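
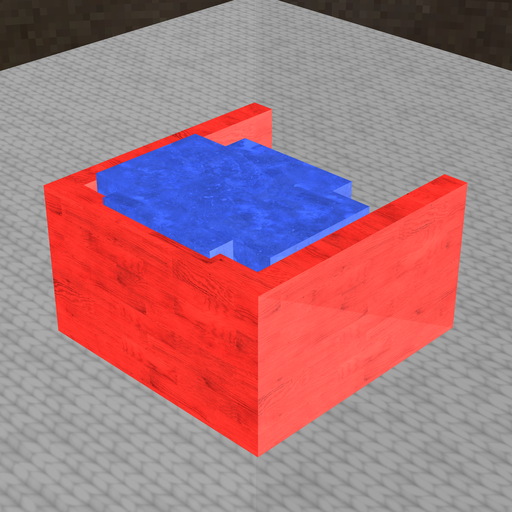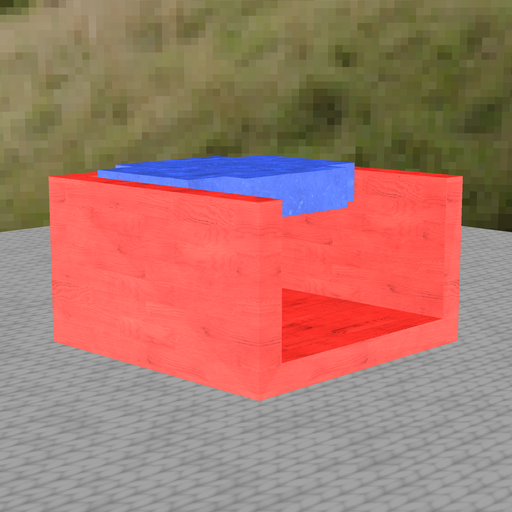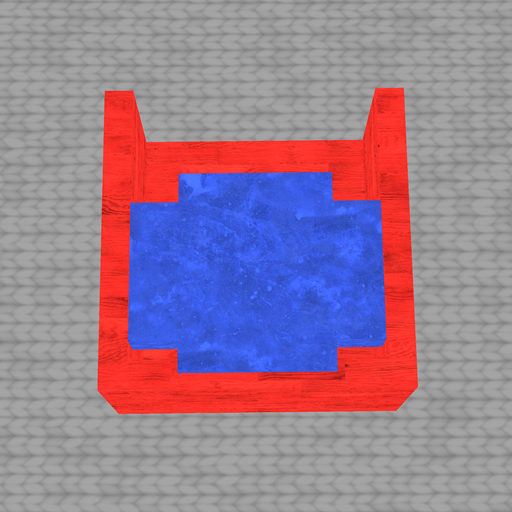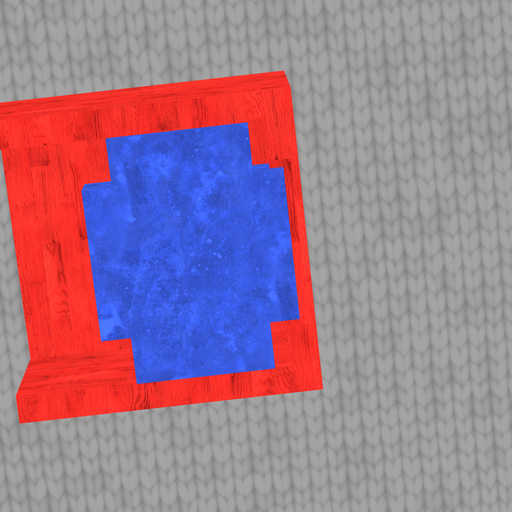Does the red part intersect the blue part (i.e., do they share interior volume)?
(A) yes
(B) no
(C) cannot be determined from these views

(A) yes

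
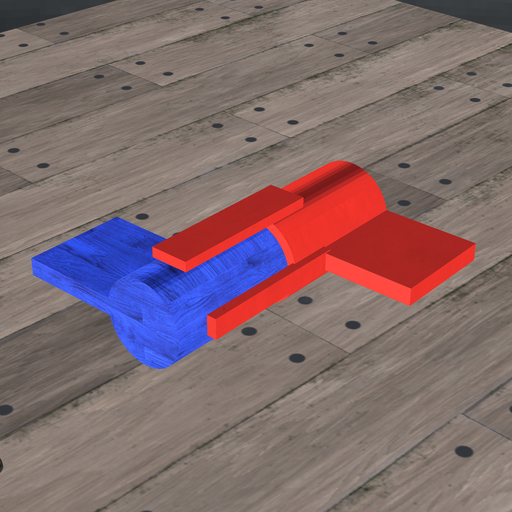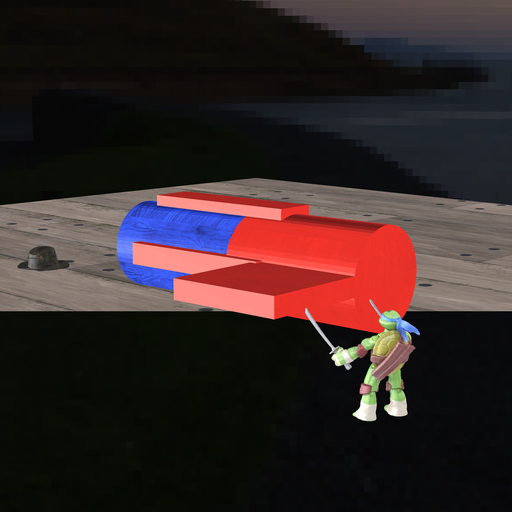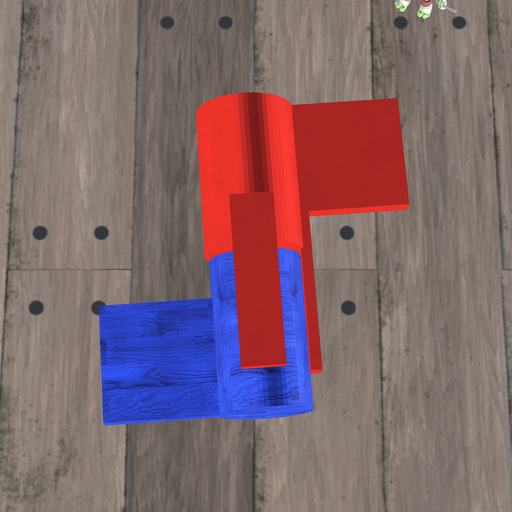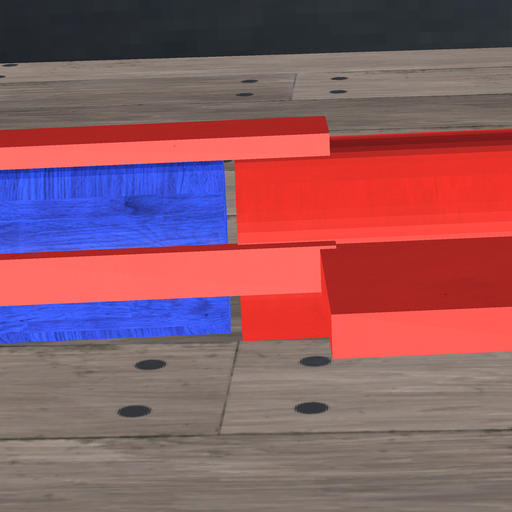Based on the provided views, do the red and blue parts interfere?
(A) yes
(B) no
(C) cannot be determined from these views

(B) no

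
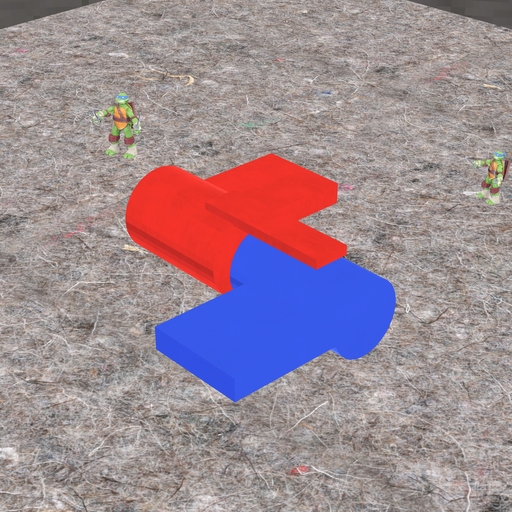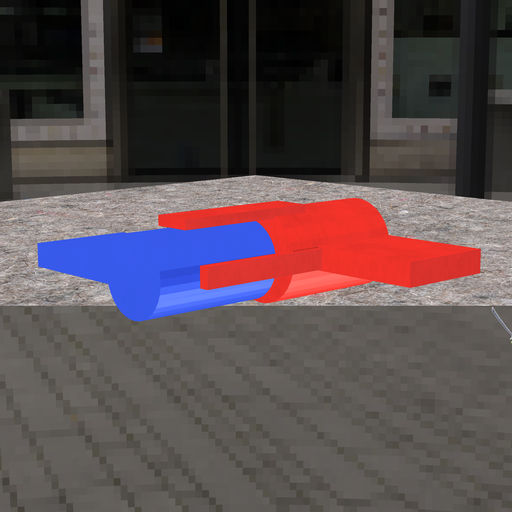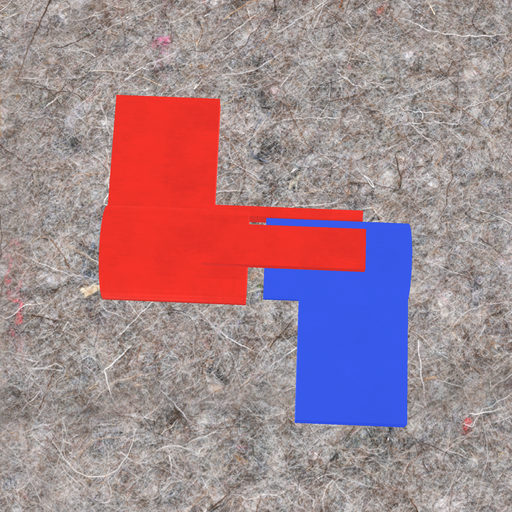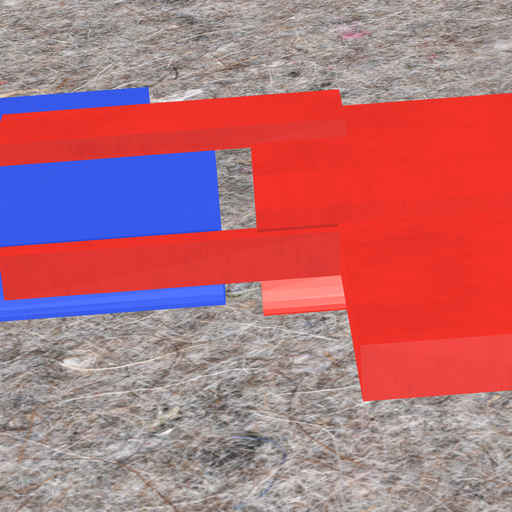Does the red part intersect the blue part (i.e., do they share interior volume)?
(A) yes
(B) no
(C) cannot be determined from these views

(B) no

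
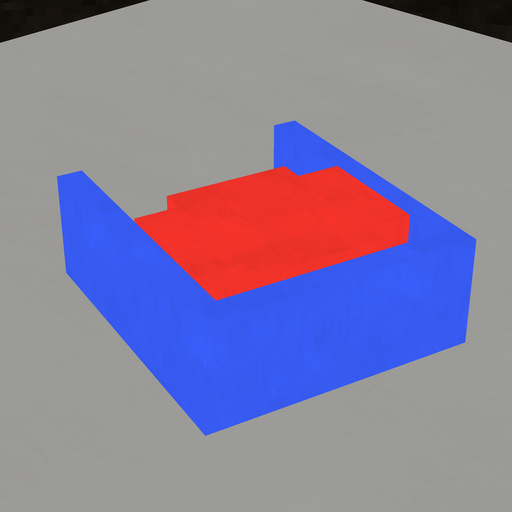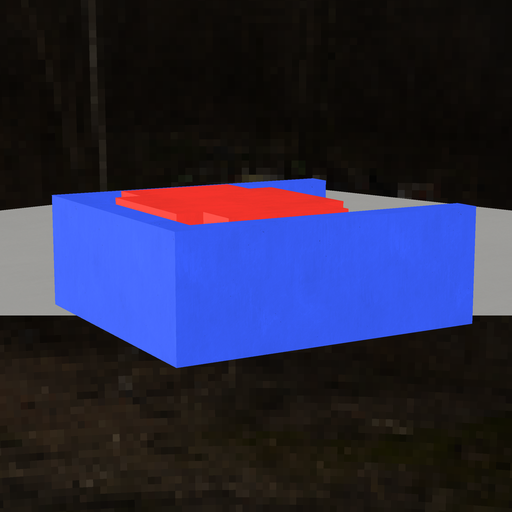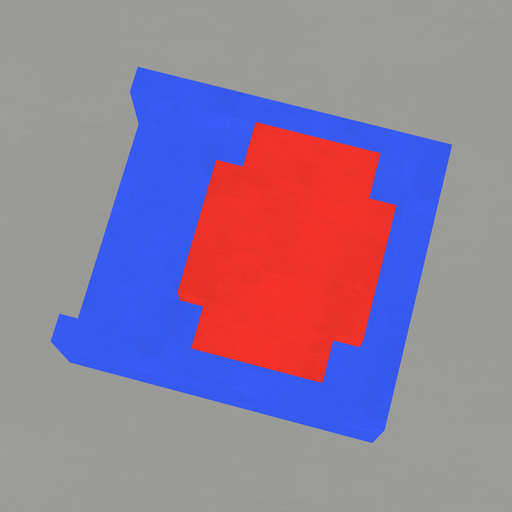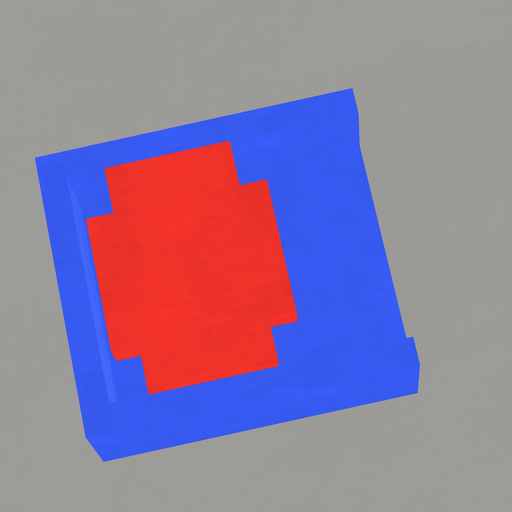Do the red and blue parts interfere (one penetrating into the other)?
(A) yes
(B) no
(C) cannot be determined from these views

(B) no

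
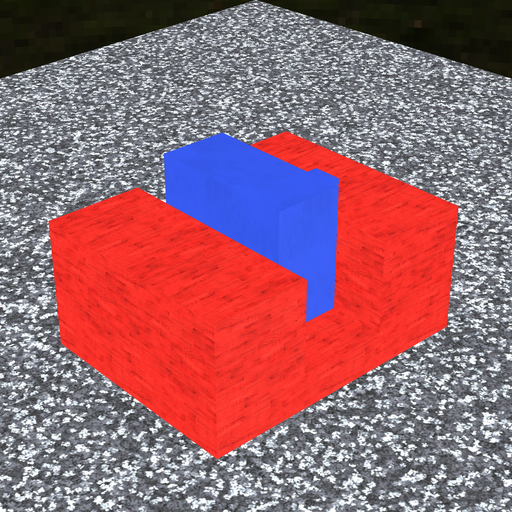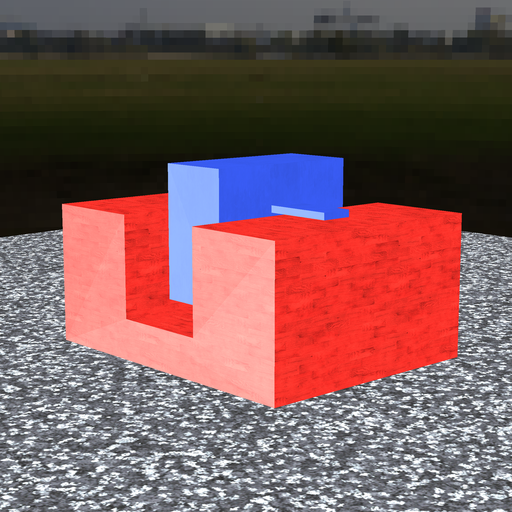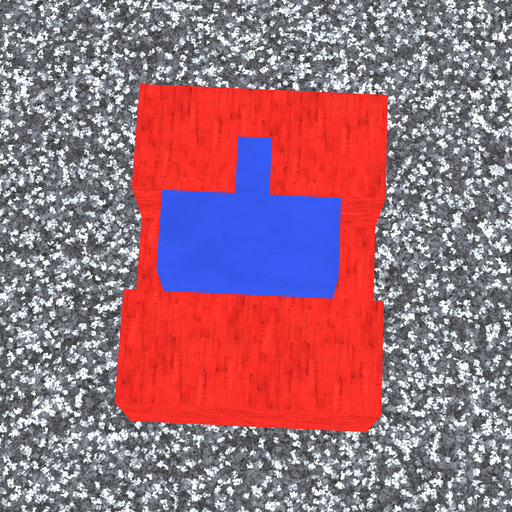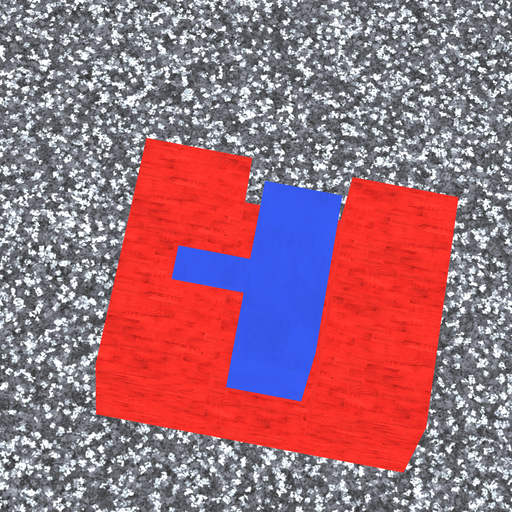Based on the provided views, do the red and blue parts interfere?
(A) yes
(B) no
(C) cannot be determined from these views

(B) no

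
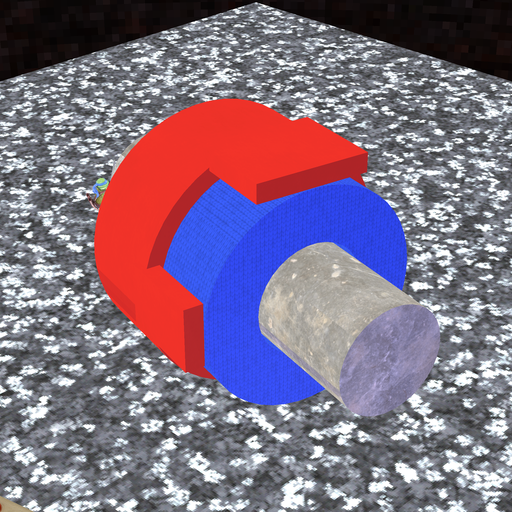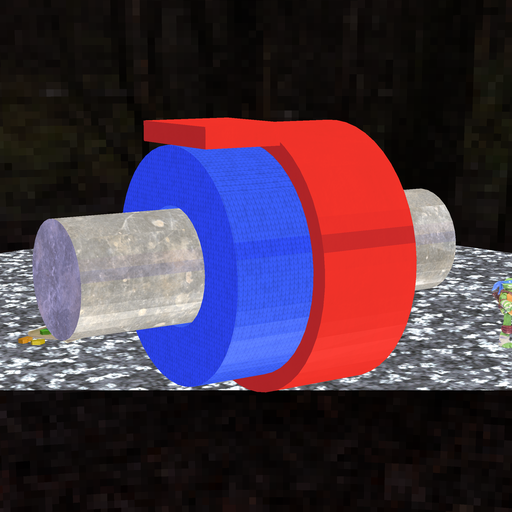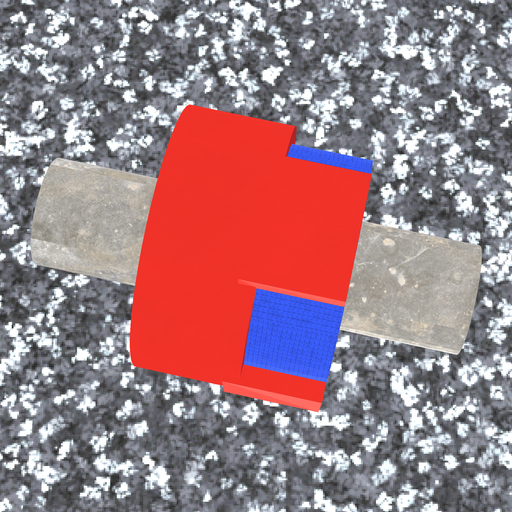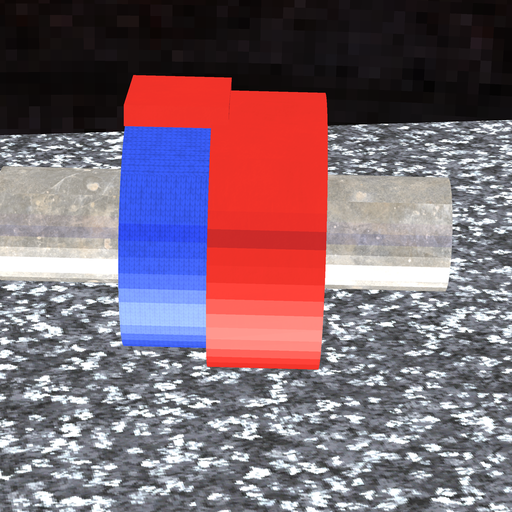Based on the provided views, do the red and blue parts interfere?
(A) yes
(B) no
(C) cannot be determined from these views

(A) yes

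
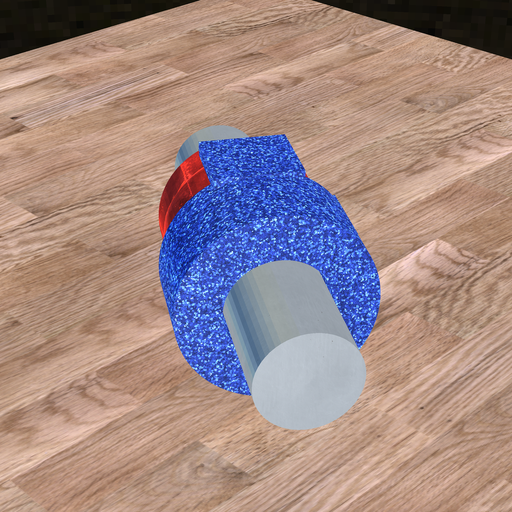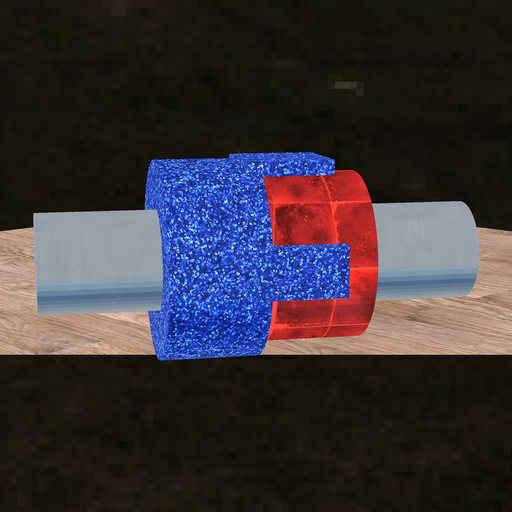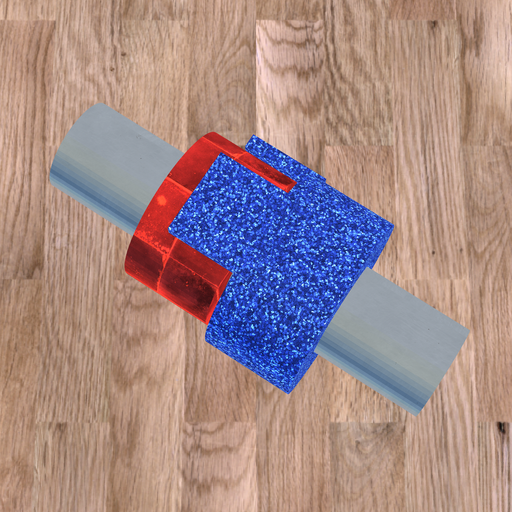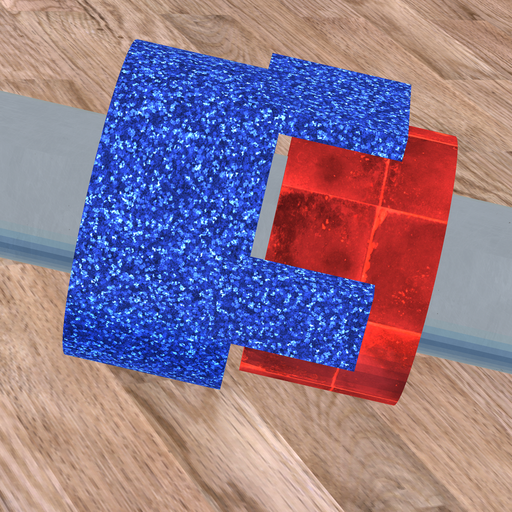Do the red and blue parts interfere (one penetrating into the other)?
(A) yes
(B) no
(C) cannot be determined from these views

(B) no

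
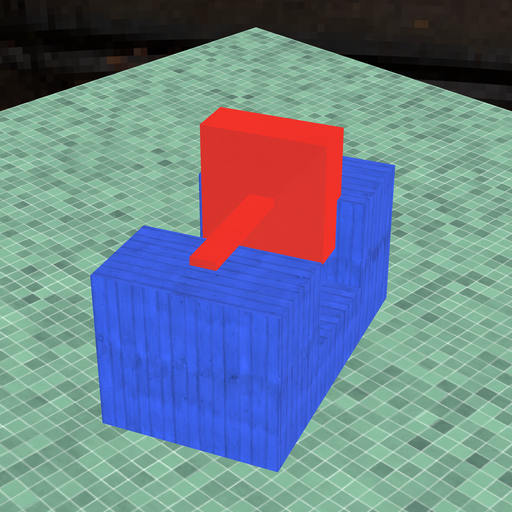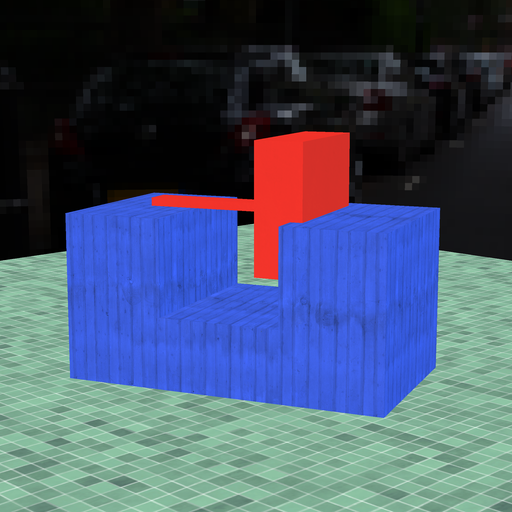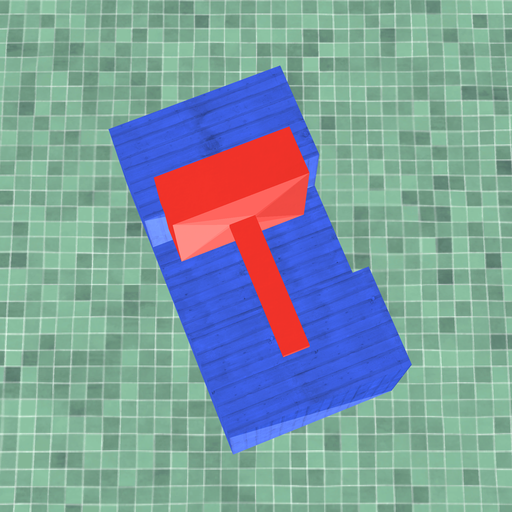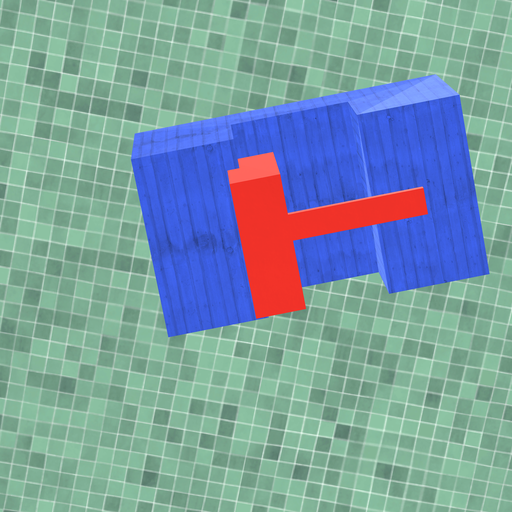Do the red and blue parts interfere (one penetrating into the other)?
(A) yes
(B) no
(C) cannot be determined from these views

(A) yes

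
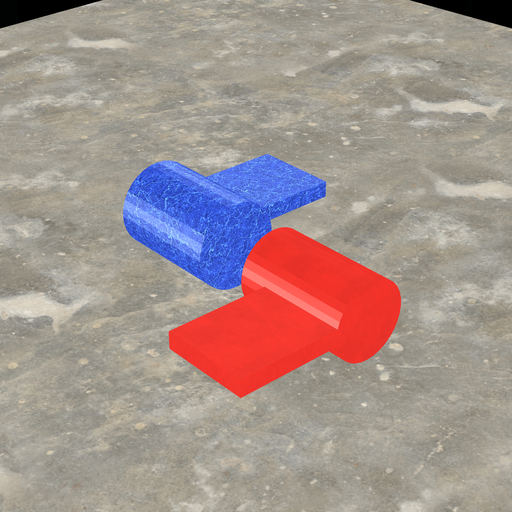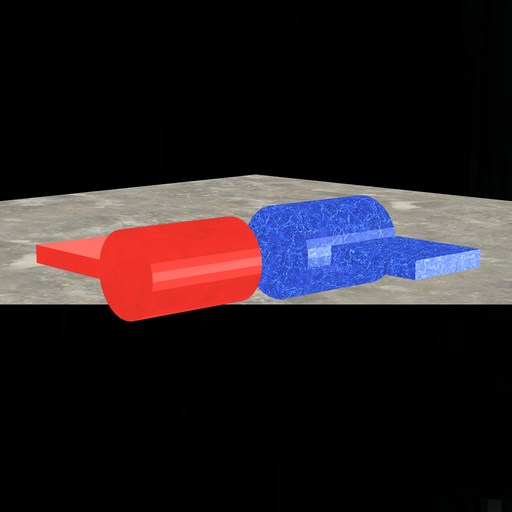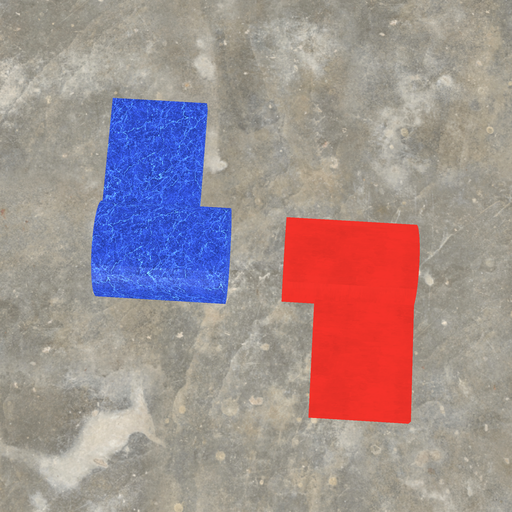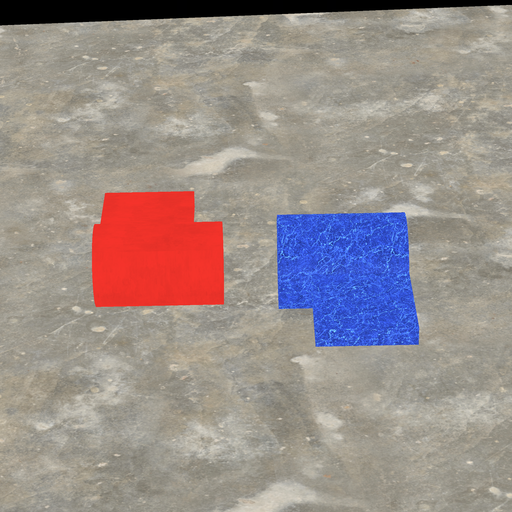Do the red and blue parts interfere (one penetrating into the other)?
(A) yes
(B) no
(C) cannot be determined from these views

(B) no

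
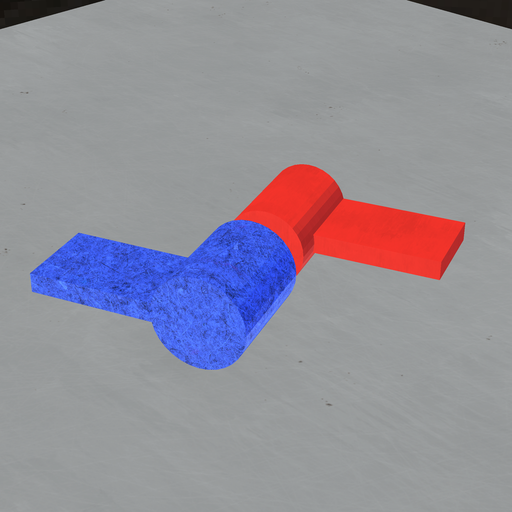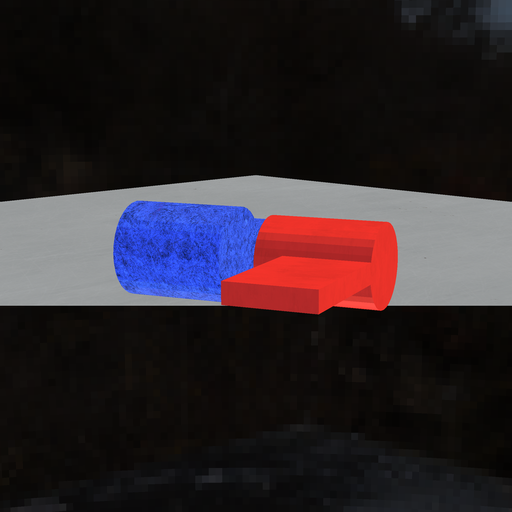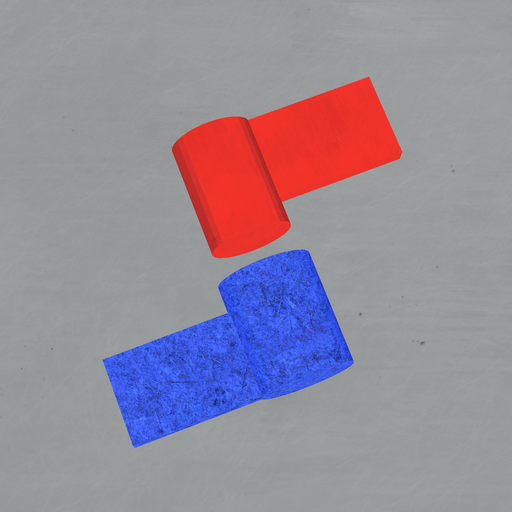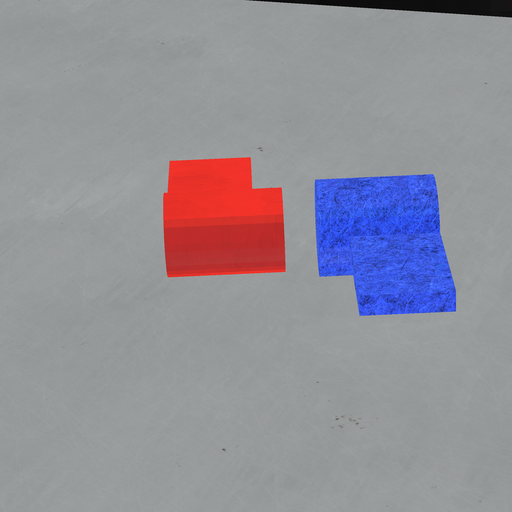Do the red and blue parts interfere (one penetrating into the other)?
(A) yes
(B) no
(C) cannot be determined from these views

(B) no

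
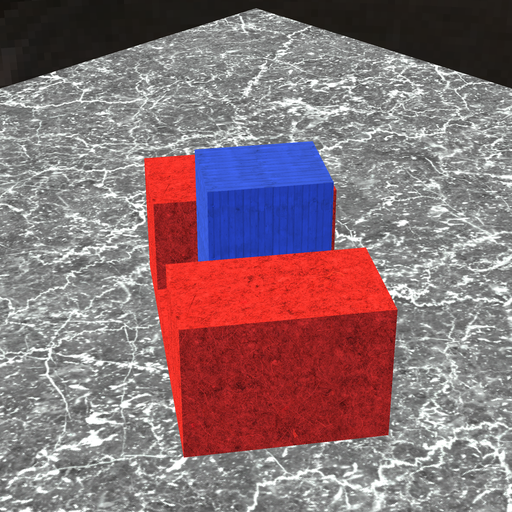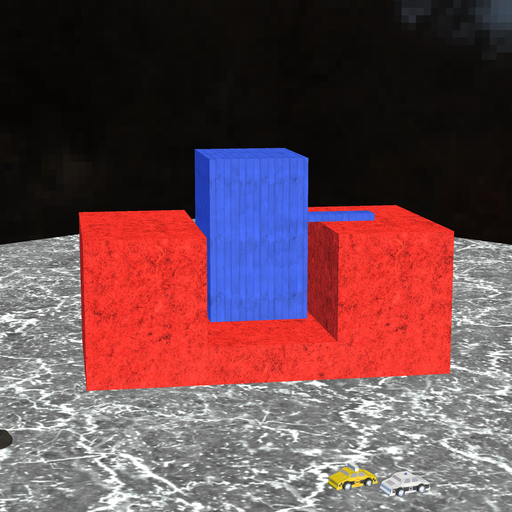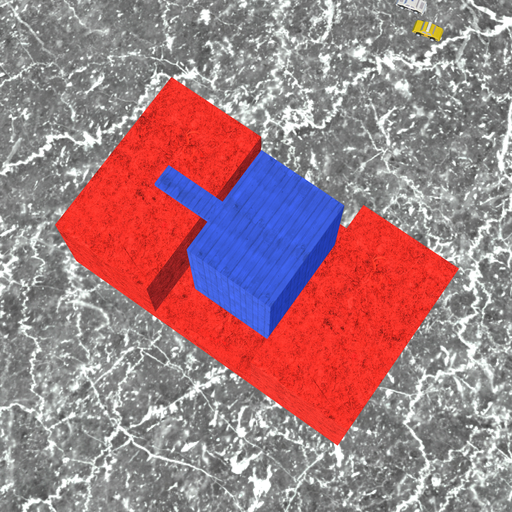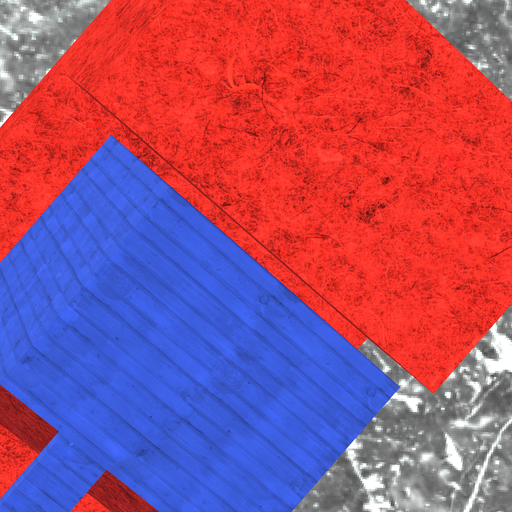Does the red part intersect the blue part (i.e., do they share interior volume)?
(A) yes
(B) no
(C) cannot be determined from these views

(B) no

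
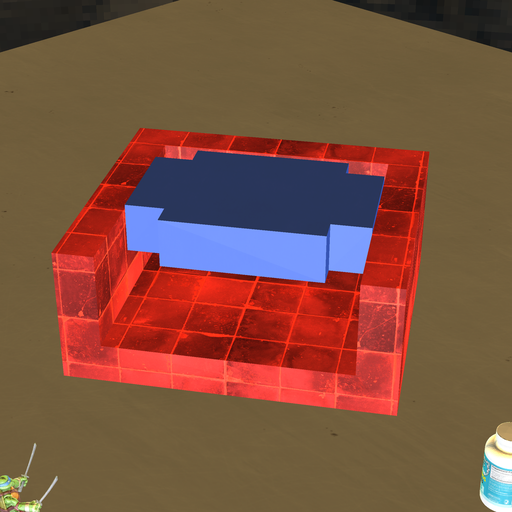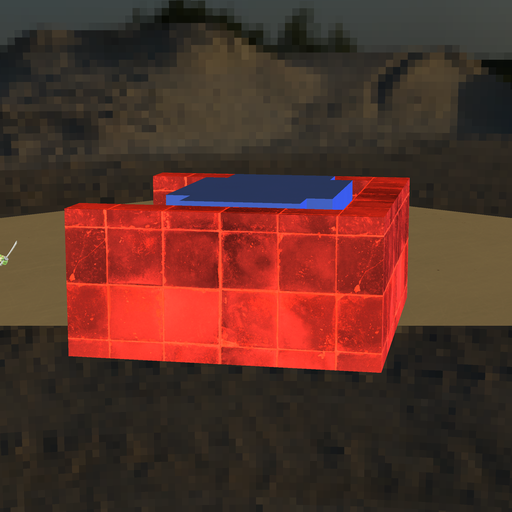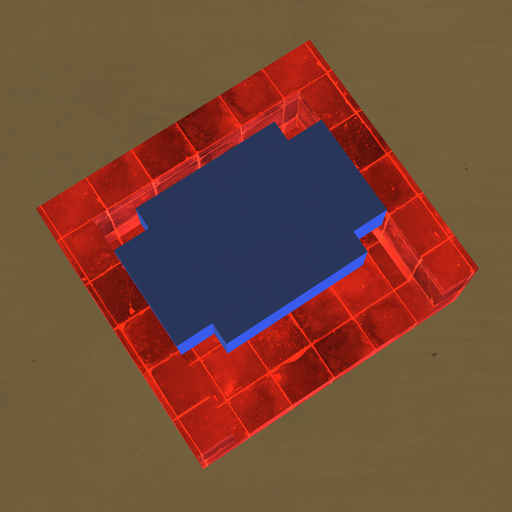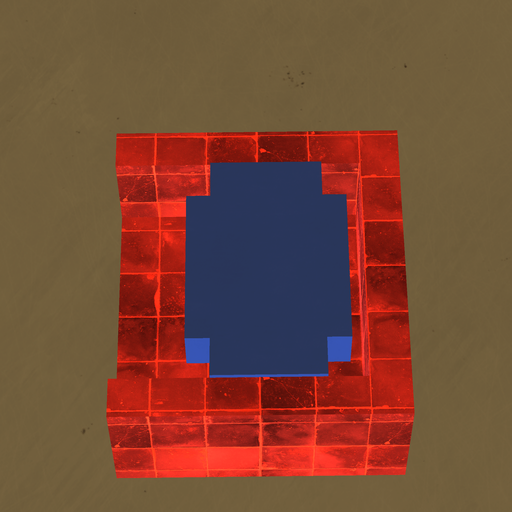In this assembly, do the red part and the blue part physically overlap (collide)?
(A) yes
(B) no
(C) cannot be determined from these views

(B) no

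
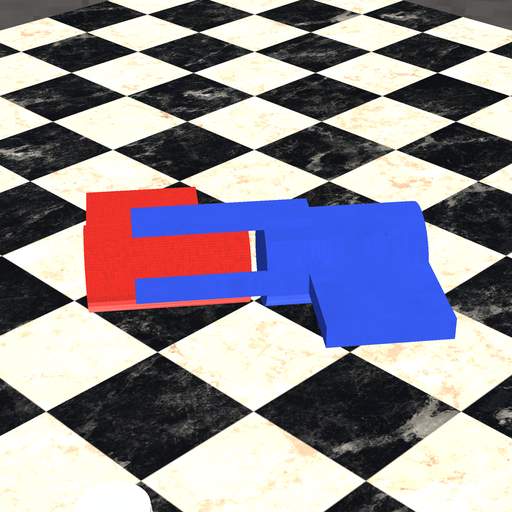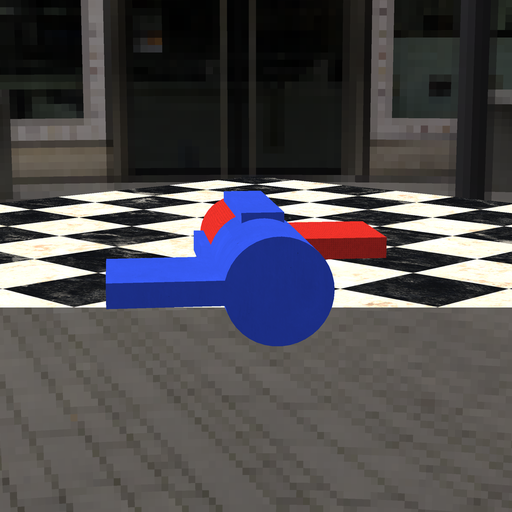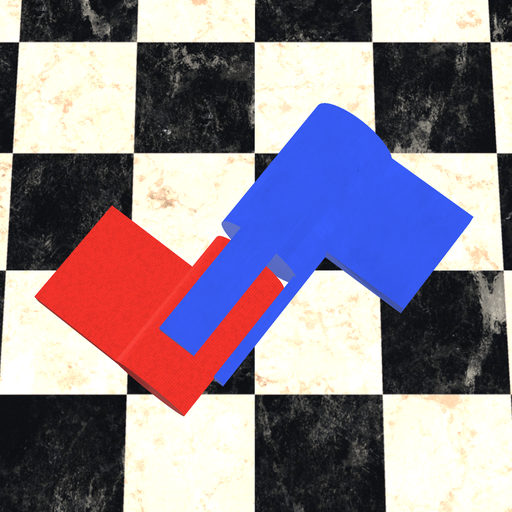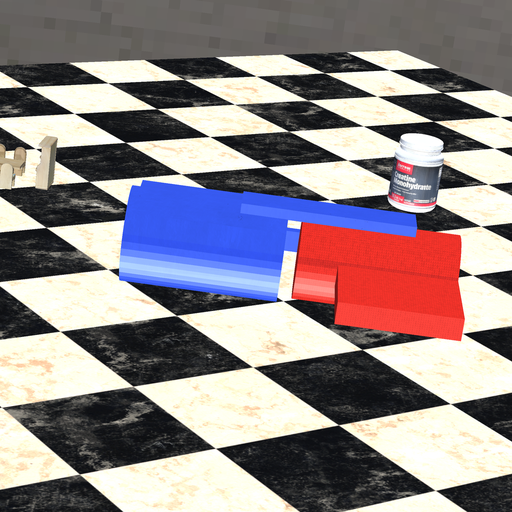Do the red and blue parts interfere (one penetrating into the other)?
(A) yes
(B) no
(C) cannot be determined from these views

(B) no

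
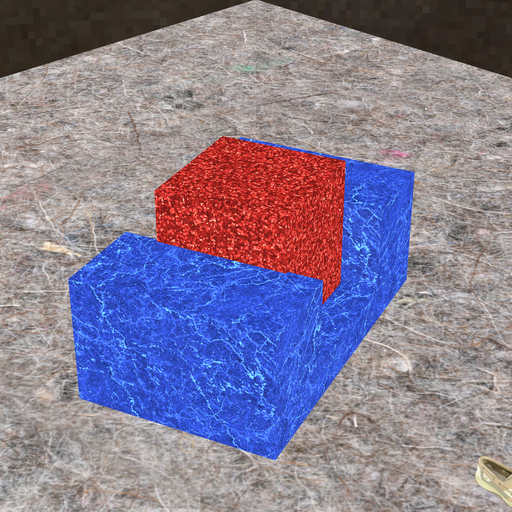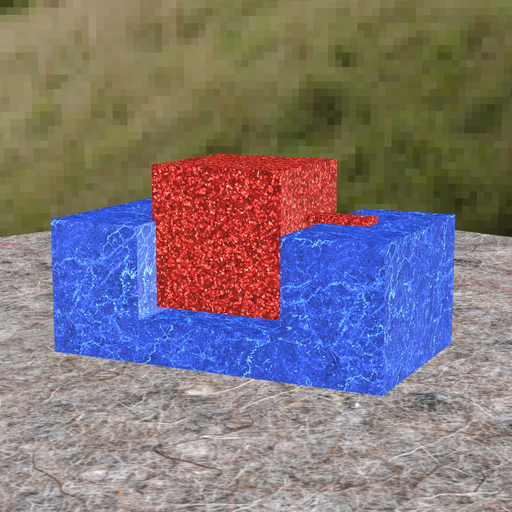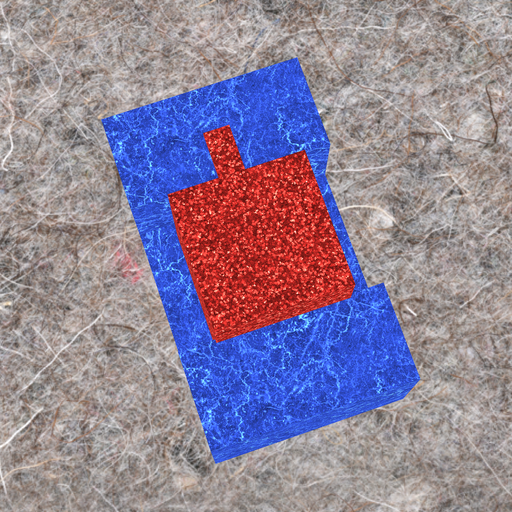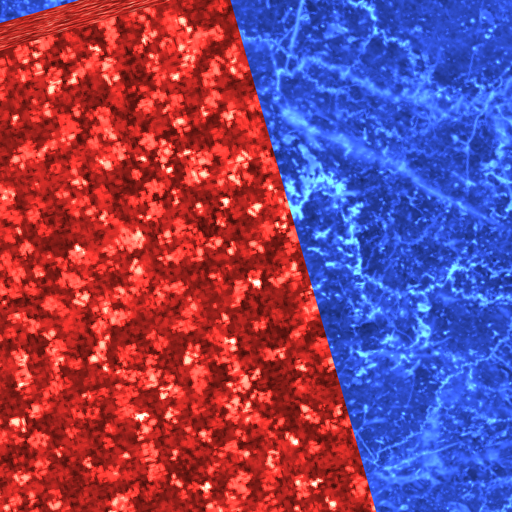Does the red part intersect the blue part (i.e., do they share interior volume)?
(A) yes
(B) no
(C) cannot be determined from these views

(A) yes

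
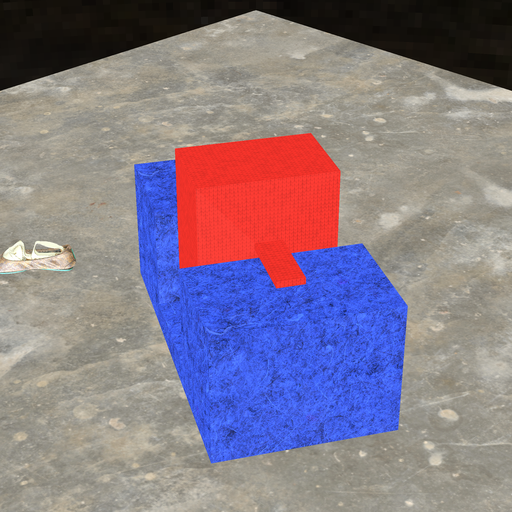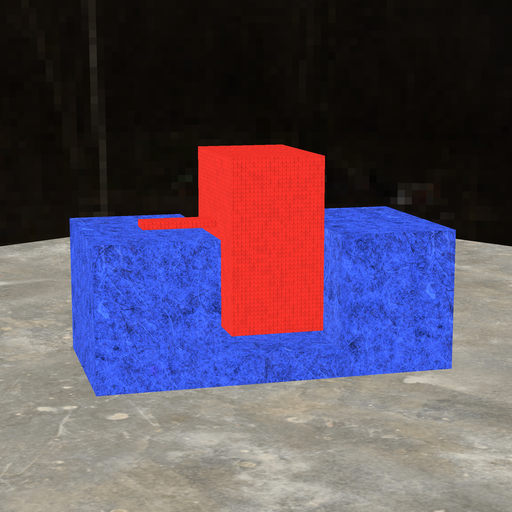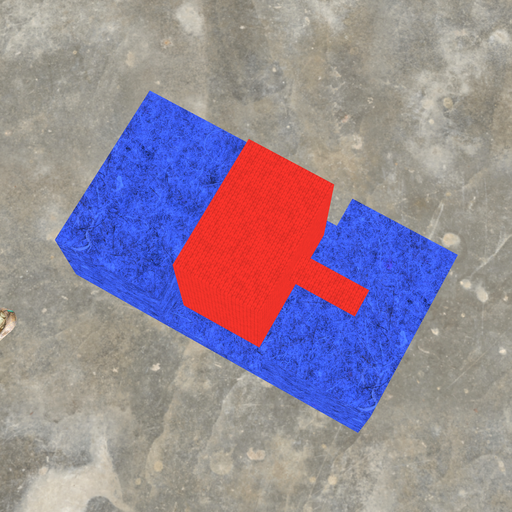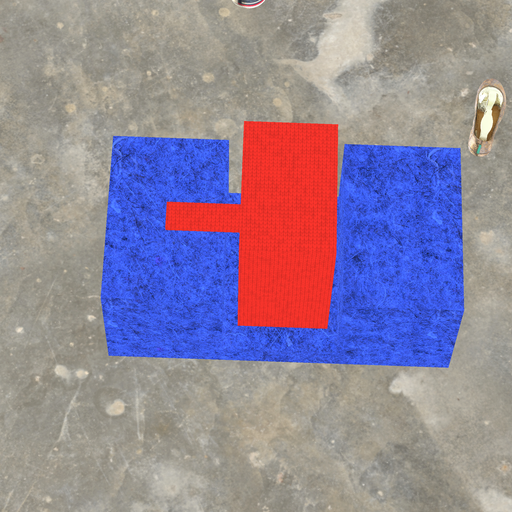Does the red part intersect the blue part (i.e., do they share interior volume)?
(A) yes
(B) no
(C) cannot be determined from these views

(B) no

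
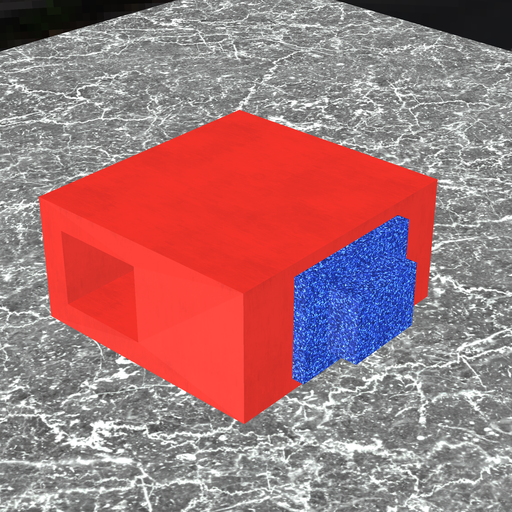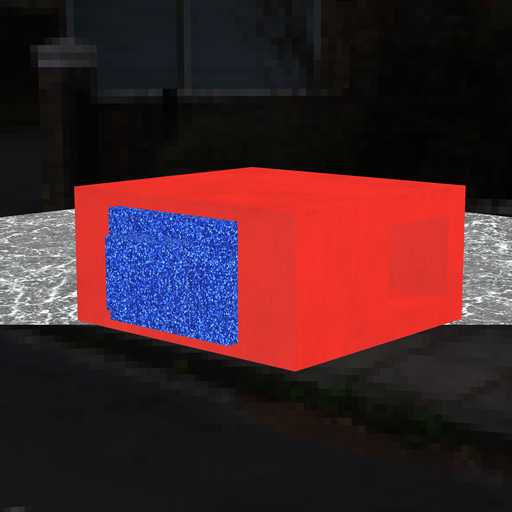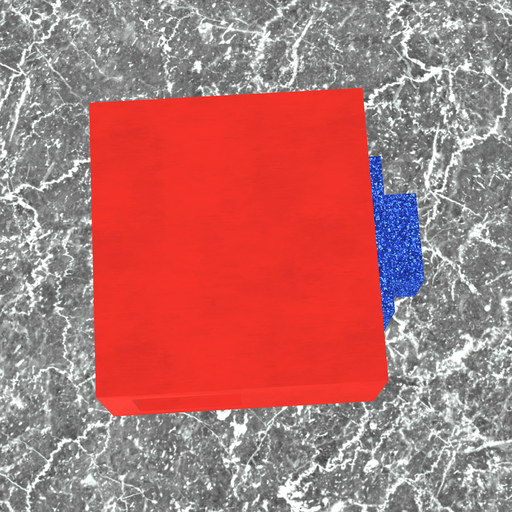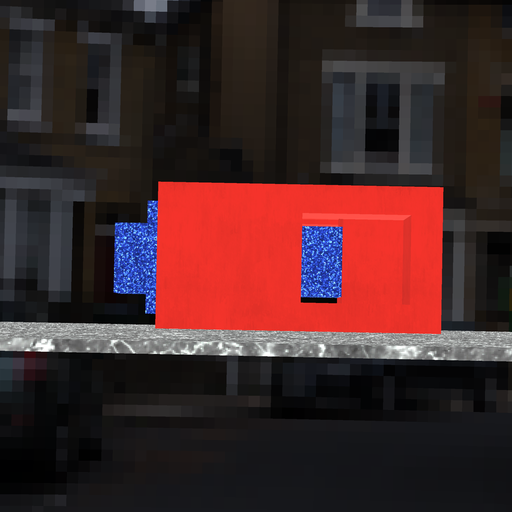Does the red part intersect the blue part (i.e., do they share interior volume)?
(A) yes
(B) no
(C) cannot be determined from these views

(A) yes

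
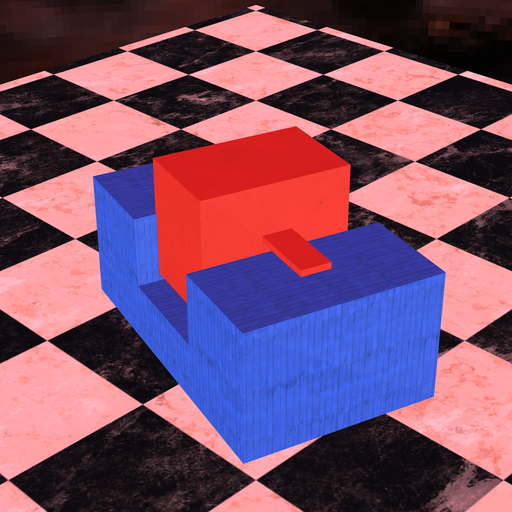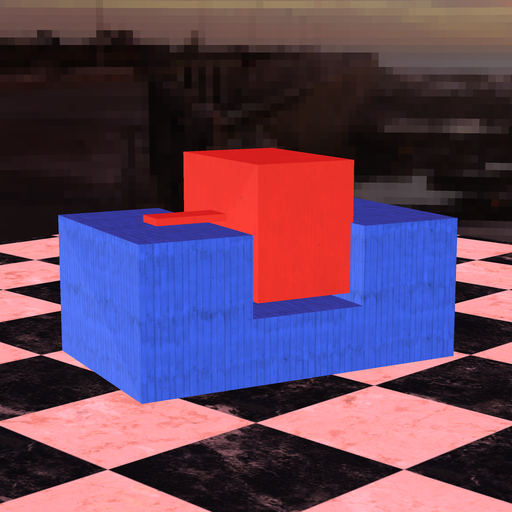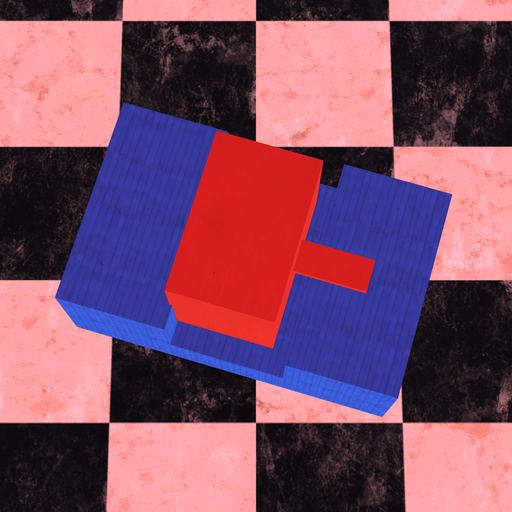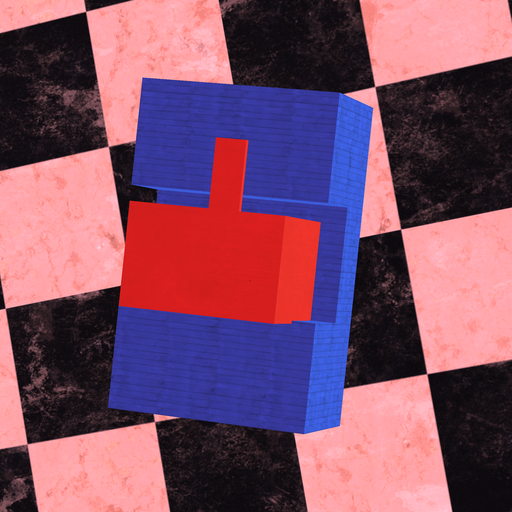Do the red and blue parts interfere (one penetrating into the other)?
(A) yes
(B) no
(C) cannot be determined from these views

(A) yes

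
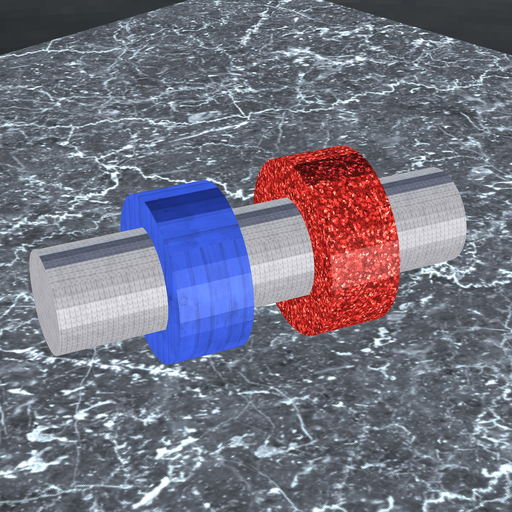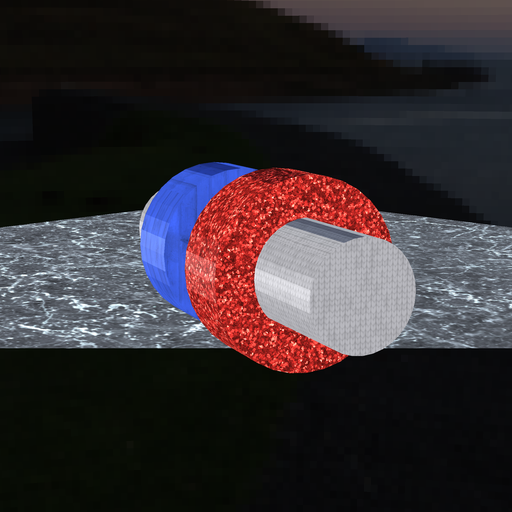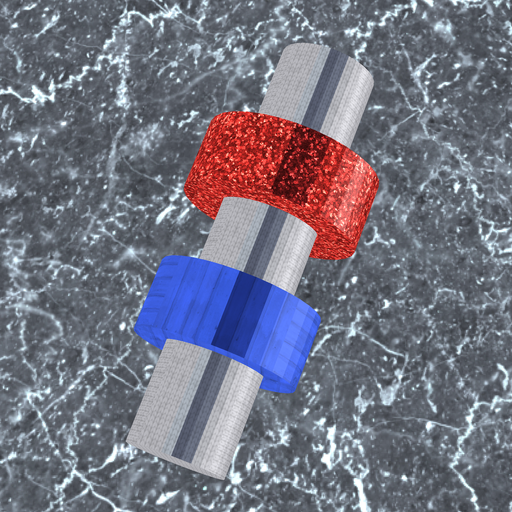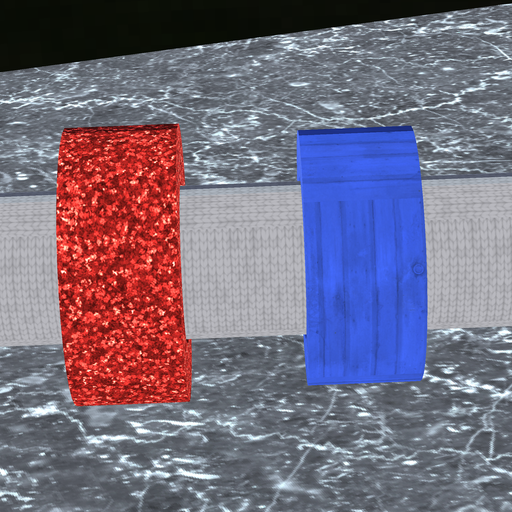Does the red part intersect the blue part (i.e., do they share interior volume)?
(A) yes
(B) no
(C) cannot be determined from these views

(B) no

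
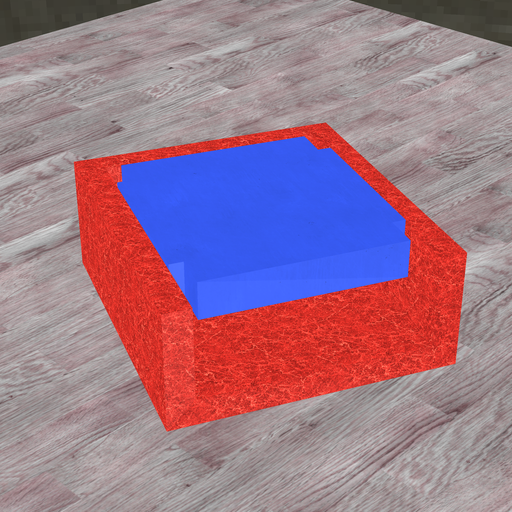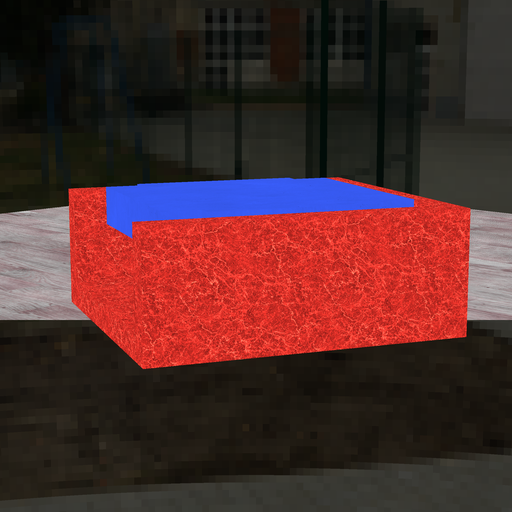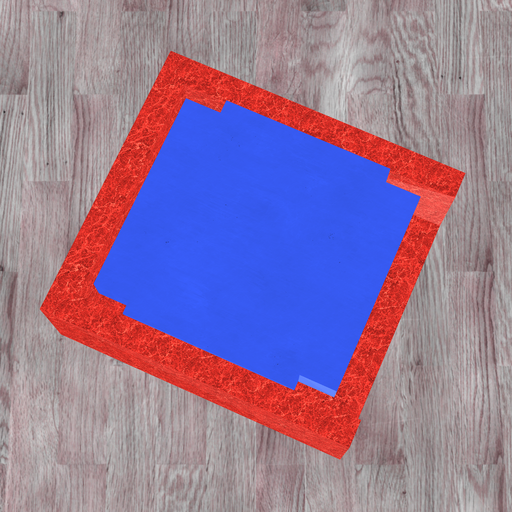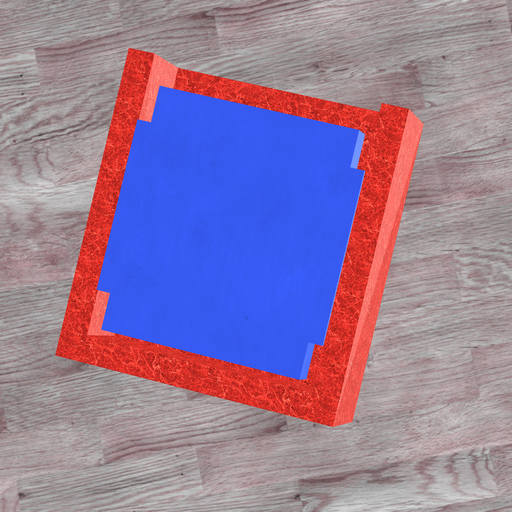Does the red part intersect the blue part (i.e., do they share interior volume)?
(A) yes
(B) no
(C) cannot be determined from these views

(B) no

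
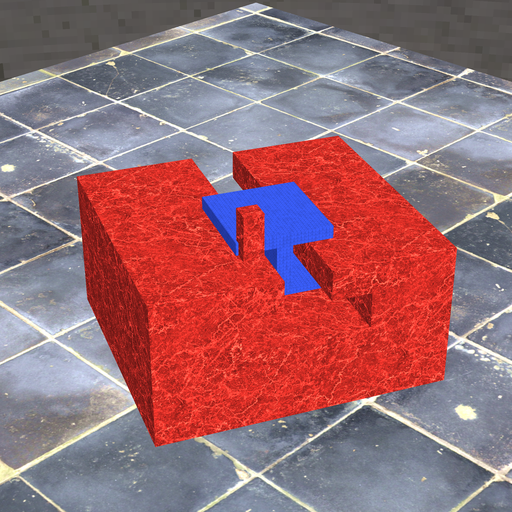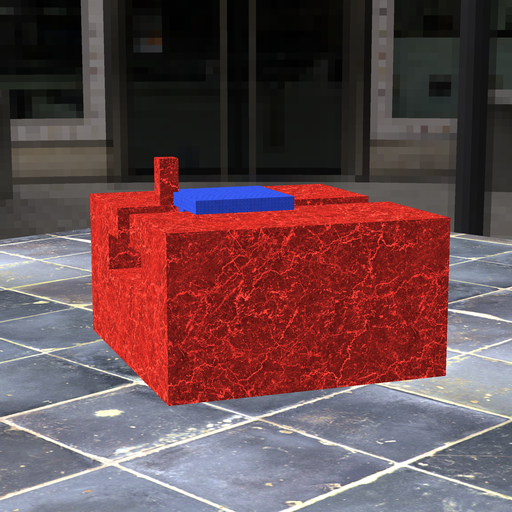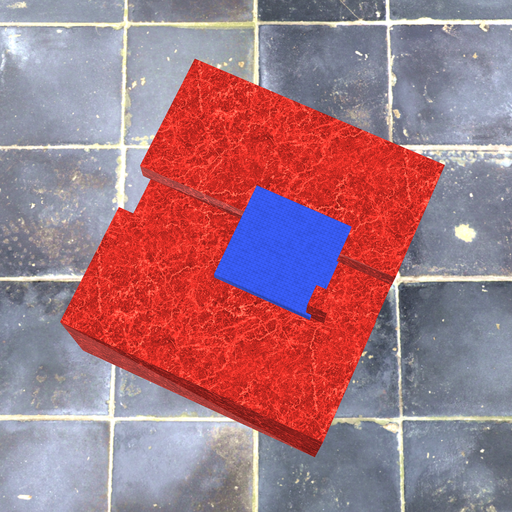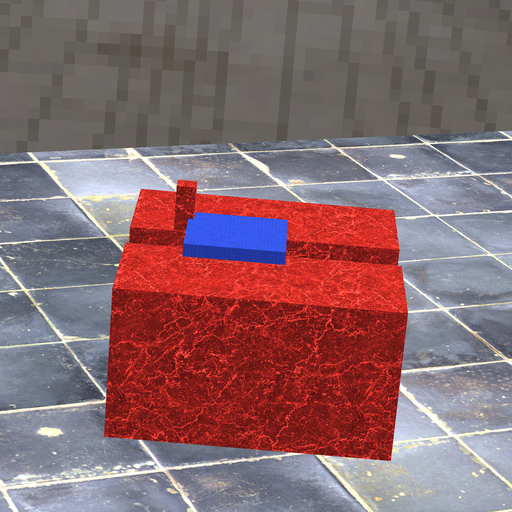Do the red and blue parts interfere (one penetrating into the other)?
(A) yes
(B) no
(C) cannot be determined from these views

(A) yes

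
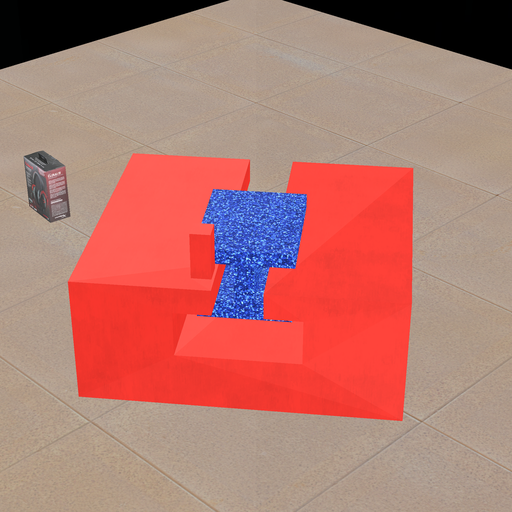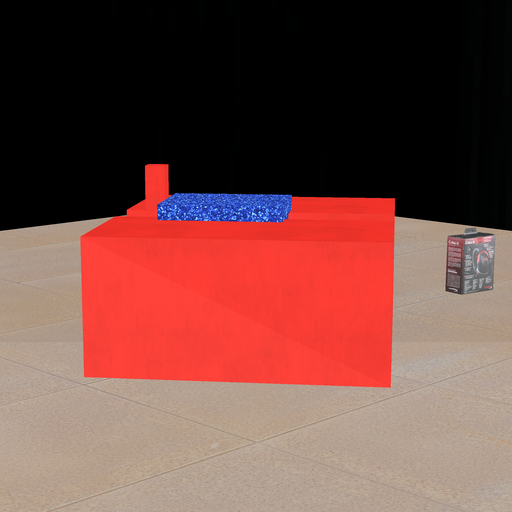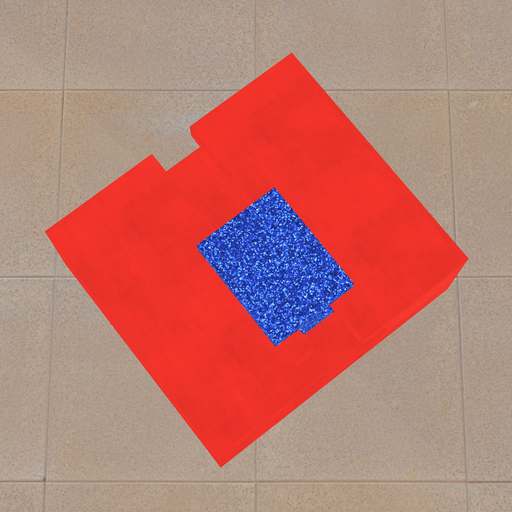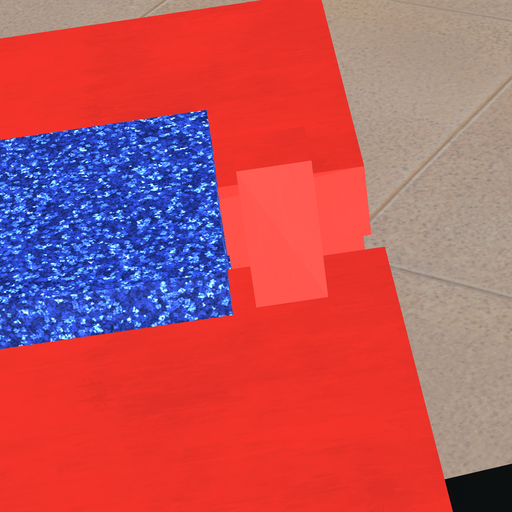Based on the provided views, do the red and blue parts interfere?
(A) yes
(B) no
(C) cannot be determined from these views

(B) no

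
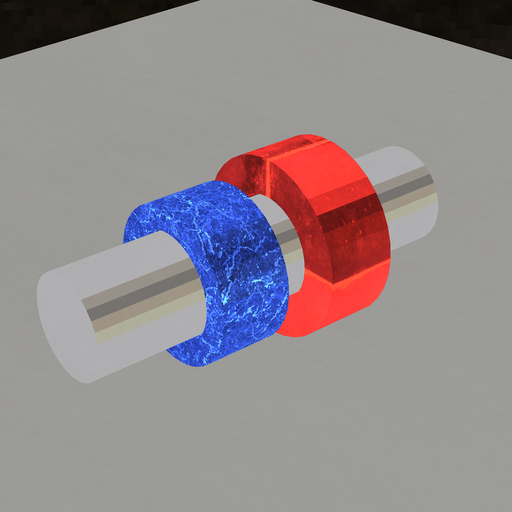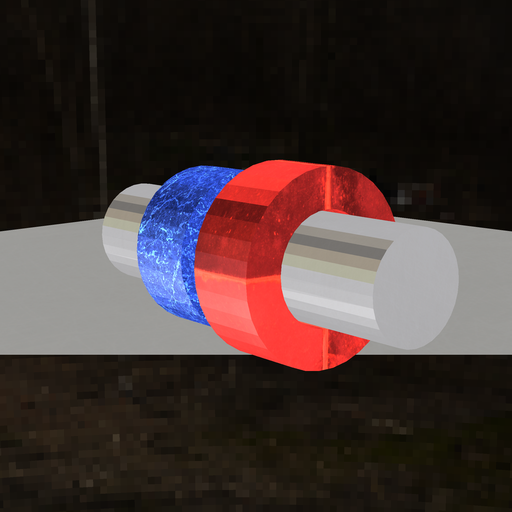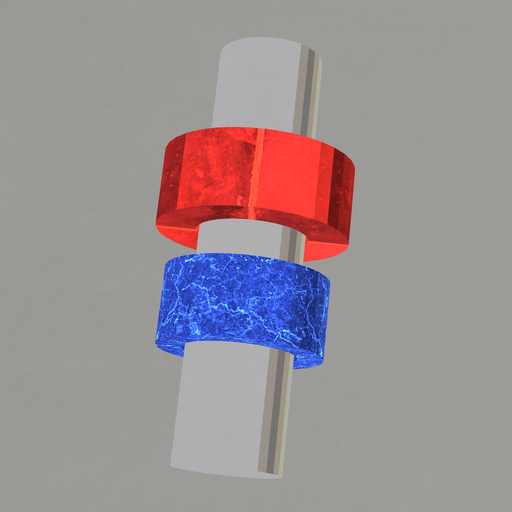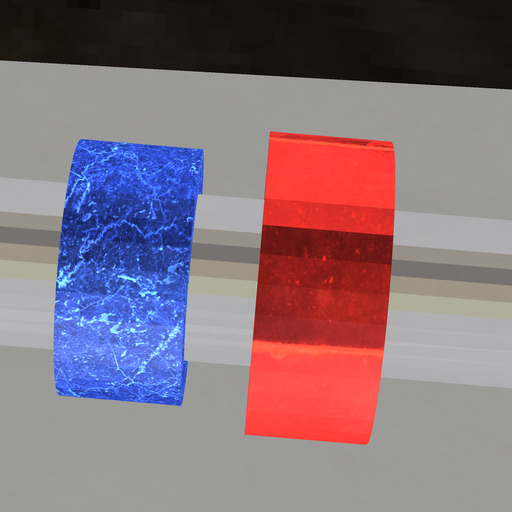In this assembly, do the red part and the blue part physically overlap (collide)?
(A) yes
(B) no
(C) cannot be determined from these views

(B) no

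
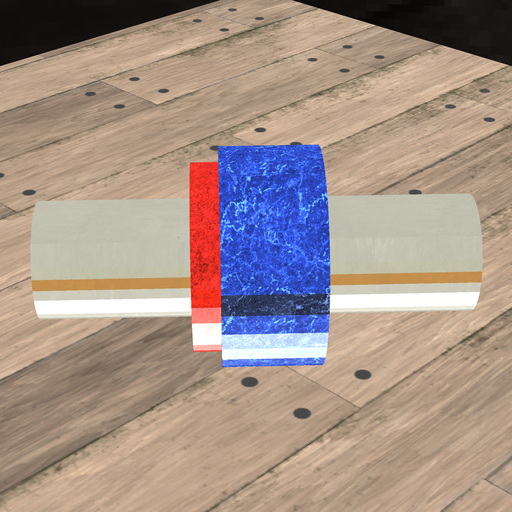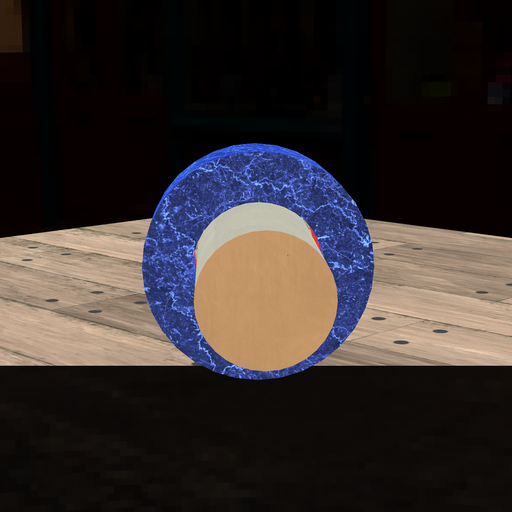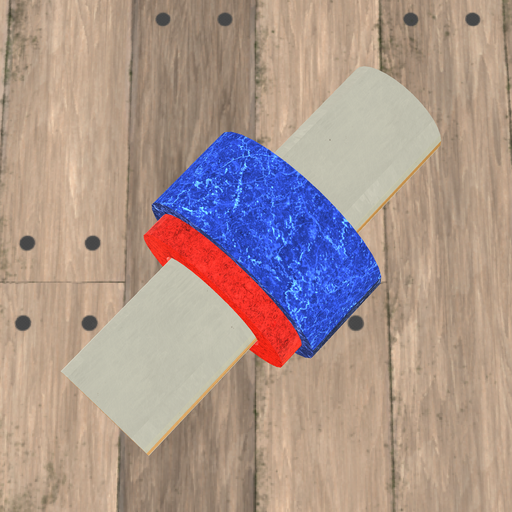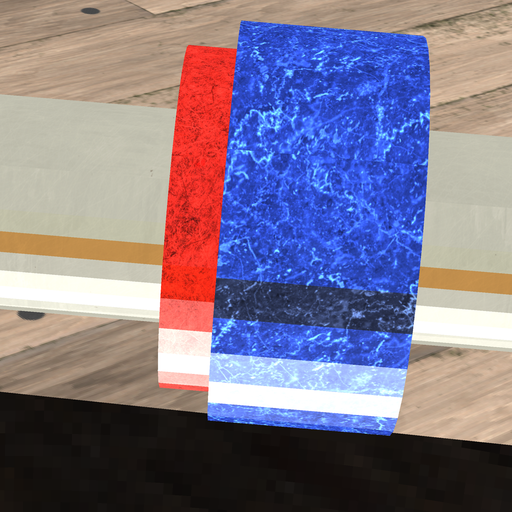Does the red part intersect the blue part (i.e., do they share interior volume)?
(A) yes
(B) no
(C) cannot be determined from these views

(A) yes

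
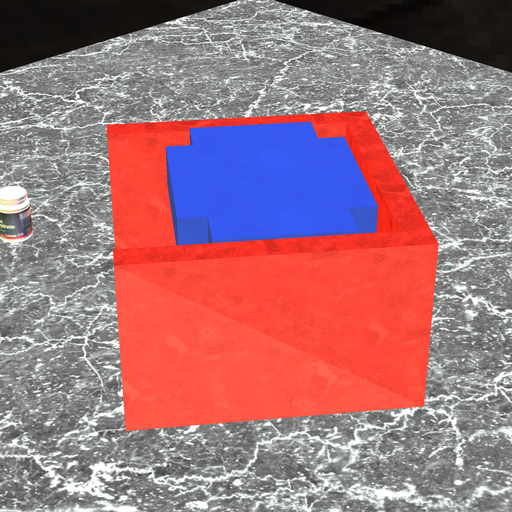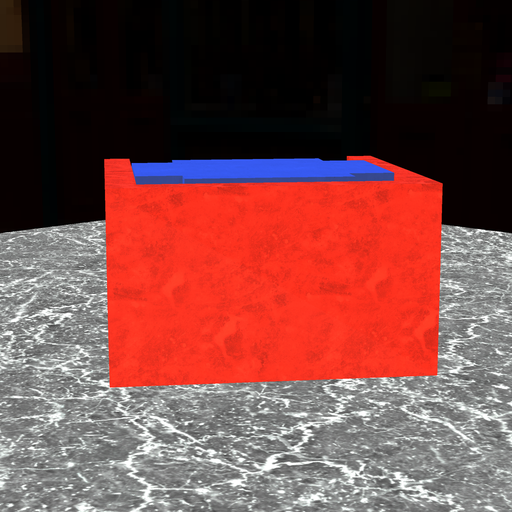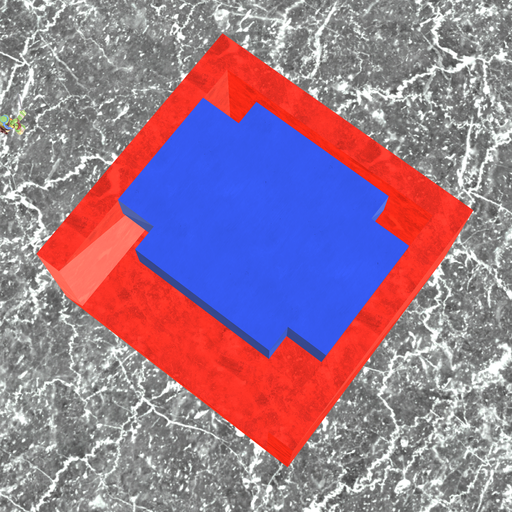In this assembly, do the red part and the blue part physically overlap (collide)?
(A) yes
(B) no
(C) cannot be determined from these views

(B) no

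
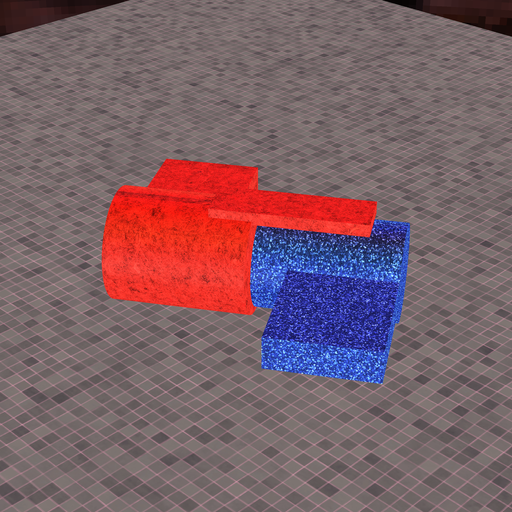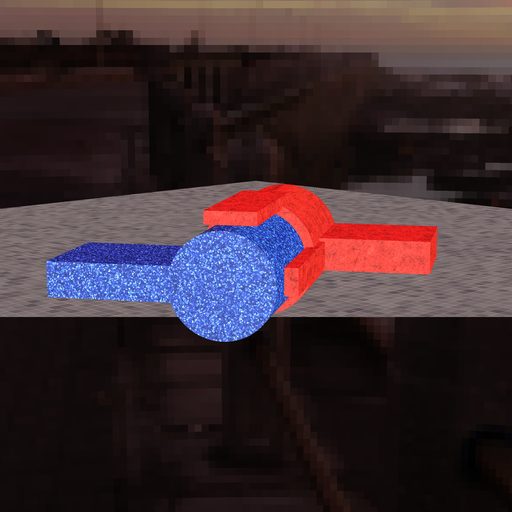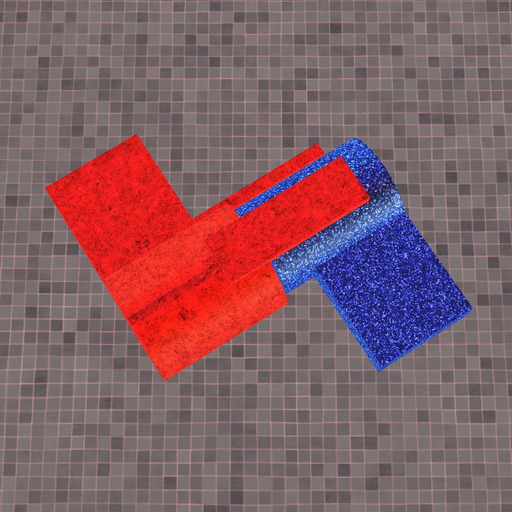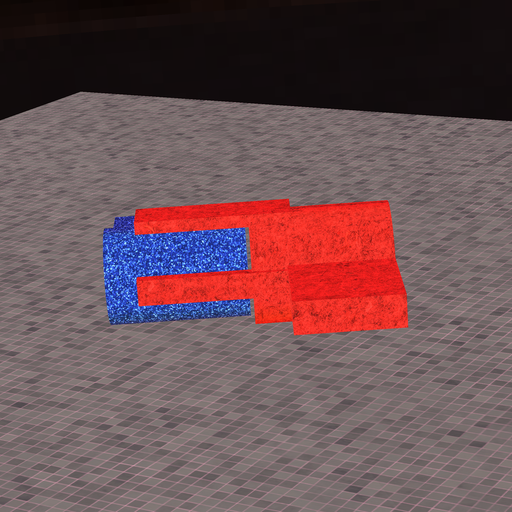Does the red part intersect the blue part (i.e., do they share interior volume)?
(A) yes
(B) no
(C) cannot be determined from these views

(B) no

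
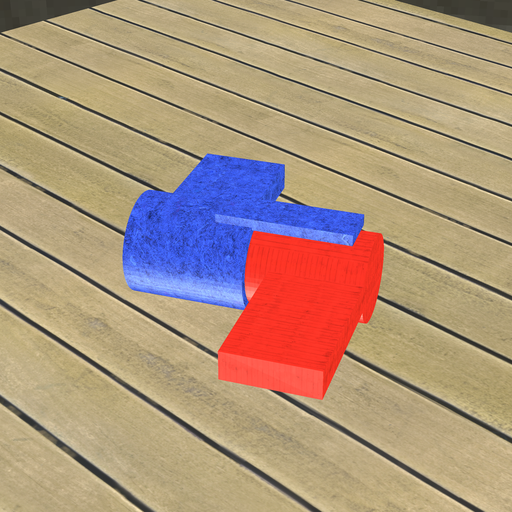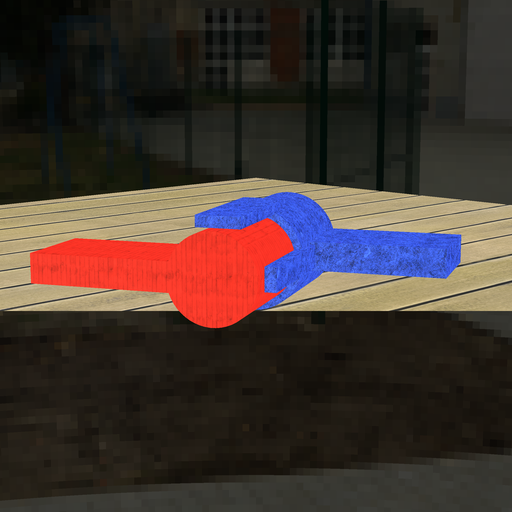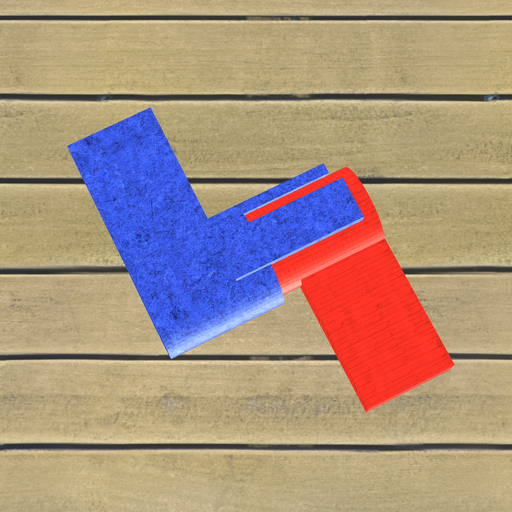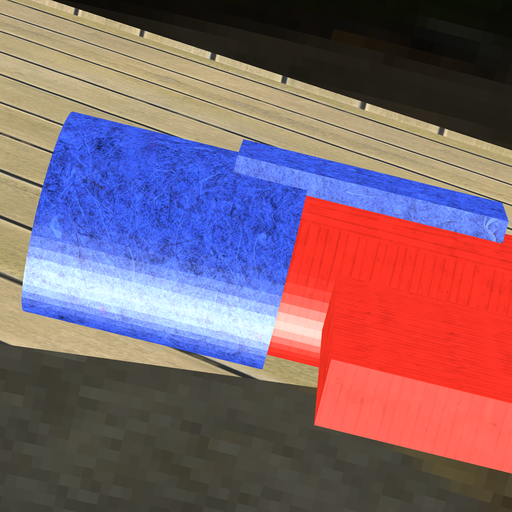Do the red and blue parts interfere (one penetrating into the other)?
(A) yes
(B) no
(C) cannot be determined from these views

(A) yes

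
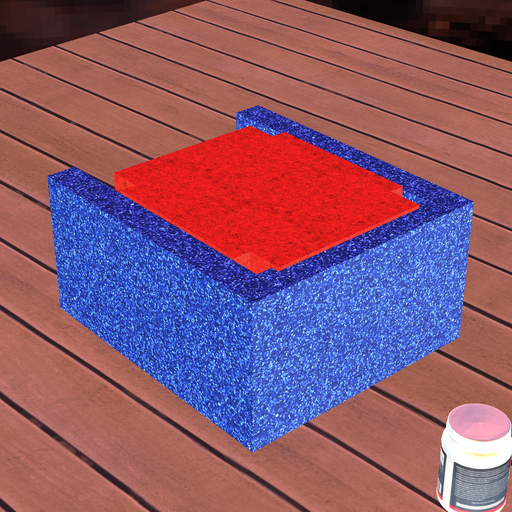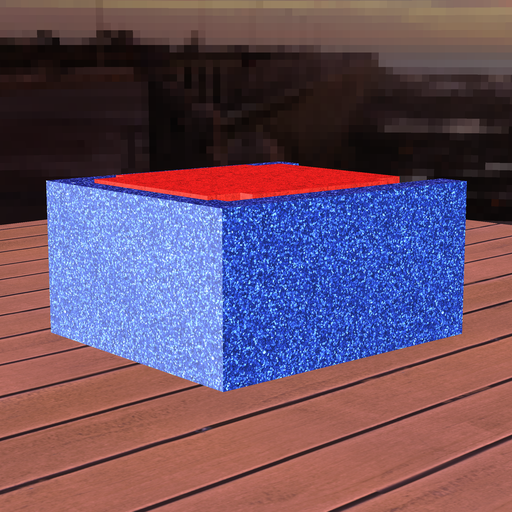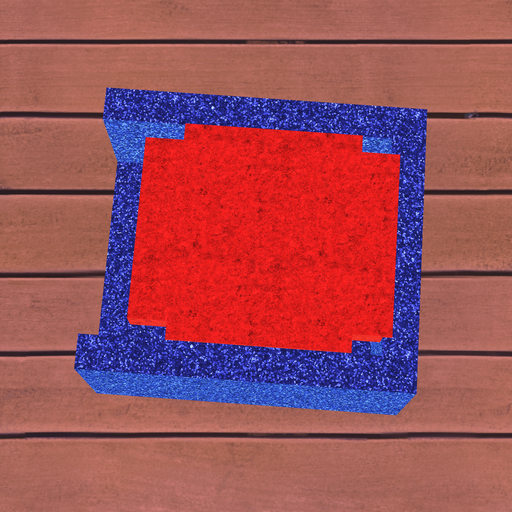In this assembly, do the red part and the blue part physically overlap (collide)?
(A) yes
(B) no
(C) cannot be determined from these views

(A) yes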